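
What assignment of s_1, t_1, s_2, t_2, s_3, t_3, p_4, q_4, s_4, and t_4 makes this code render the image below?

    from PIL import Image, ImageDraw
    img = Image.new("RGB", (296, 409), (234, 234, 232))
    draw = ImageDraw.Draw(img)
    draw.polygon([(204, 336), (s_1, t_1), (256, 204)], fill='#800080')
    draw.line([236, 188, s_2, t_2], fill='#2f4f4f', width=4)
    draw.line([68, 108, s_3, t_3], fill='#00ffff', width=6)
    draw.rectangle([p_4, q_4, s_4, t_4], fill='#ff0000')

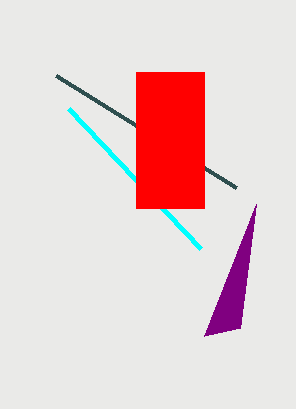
s_1 = 240; t_1 = 328; s_2 = 56; t_2 = 76; s_3 = 200; t_3 = 248; p_4 = 136; q_4 = 72; s_4 = 204; t_4 = 208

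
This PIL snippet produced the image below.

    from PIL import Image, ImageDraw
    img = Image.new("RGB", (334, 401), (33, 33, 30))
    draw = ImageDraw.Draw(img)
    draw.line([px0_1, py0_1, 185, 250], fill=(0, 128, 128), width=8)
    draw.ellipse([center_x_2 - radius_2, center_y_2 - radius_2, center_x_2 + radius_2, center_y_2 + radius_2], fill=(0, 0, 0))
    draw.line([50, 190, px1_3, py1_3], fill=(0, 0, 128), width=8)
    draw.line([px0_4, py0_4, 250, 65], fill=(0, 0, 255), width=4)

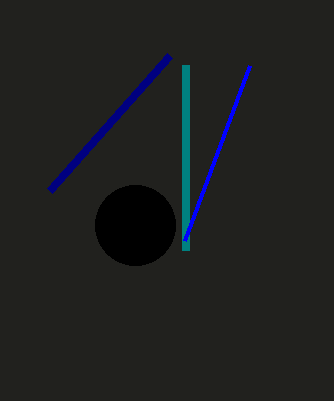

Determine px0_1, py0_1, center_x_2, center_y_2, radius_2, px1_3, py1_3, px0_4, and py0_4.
px0_1 = 185, py0_1 = 65, center_x_2 = 135, center_y_2 = 225, radius_2 = 40, px1_3 = 170, py1_3 = 55, px0_4 = 185, py0_4 = 240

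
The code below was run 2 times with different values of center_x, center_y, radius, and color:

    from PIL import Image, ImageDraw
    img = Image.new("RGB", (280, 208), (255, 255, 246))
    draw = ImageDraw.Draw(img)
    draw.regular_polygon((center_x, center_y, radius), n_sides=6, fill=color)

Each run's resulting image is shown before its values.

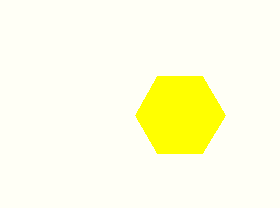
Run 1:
center_x = 180, center_y = 115, radius = 45, color = 'yellow'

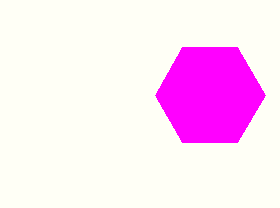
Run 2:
center_x = 210, center_y = 95, radius = 55, color = 'magenta'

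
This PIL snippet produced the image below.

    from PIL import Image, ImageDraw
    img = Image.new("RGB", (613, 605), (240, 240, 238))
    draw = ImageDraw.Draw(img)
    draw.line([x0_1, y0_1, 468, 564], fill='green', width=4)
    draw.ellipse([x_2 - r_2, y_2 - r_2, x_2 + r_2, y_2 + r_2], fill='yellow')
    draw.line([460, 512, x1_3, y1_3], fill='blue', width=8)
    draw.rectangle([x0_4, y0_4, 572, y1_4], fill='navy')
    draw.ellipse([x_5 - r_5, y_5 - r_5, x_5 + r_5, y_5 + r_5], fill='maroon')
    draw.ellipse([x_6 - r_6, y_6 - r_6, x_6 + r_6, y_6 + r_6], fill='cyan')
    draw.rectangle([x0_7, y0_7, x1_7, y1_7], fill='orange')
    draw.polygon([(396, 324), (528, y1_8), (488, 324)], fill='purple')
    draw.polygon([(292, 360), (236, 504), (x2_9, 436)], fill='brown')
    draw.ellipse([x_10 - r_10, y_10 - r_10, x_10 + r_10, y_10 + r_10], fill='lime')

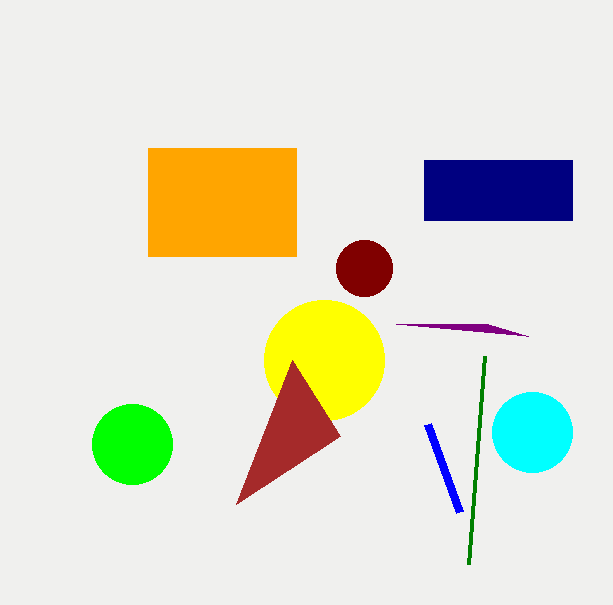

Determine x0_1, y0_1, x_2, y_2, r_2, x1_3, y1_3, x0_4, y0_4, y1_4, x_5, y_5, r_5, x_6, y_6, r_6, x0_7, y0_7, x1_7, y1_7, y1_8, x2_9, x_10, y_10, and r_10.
x0_1 = 484
y0_1 = 356
x_2 = 324
y_2 = 360
r_2 = 60
x1_3 = 428
y1_3 = 424
x0_4 = 424
y0_4 = 160
y1_4 = 220
x_5 = 364
y_5 = 268
r_5 = 28
x_6 = 532
y_6 = 432
r_6 = 40
x0_7 = 148
y0_7 = 148
x1_7 = 296
y1_7 = 256
y1_8 = 336
x2_9 = 340
x_10 = 132
y_10 = 444
r_10 = 40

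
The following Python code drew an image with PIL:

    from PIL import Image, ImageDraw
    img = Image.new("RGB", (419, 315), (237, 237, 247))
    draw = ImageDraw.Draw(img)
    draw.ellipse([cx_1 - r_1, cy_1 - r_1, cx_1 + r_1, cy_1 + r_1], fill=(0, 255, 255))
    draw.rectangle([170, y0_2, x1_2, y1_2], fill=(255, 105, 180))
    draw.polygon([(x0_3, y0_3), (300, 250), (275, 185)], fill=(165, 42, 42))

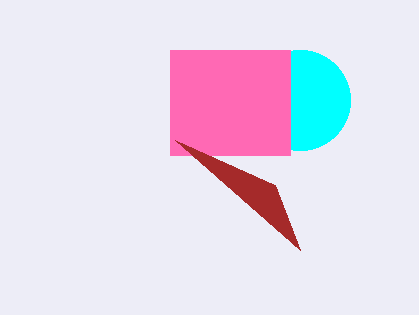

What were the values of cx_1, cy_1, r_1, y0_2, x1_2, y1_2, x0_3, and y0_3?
cx_1 = 300, cy_1 = 100, r_1 = 50, y0_2 = 50, x1_2 = 290, y1_2 = 155, x0_3 = 175, y0_3 = 140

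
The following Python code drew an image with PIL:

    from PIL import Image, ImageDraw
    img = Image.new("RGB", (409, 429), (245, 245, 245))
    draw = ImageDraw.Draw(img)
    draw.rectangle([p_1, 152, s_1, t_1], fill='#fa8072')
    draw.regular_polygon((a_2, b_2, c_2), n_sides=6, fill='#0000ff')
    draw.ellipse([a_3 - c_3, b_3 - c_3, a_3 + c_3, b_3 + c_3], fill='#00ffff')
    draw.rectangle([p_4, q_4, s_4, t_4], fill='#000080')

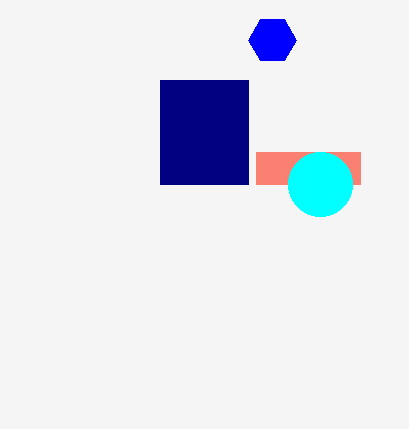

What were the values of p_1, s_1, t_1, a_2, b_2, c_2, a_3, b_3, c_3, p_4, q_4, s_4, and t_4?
p_1 = 256
s_1 = 360
t_1 = 184
a_2 = 272
b_2 = 40
c_2 = 24
a_3 = 320
b_3 = 184
c_3 = 32
p_4 = 160
q_4 = 80
s_4 = 248
t_4 = 184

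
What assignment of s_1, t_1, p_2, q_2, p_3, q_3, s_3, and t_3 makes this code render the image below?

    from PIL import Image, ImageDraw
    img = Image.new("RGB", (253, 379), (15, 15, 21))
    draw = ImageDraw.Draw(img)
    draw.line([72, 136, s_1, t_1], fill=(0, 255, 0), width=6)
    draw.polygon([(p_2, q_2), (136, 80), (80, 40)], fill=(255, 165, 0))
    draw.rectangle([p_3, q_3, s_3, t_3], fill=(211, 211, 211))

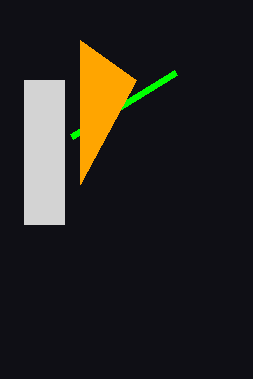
s_1 = 176
t_1 = 72
p_2 = 80
q_2 = 184
p_3 = 24
q_3 = 80
s_3 = 64
t_3 = 224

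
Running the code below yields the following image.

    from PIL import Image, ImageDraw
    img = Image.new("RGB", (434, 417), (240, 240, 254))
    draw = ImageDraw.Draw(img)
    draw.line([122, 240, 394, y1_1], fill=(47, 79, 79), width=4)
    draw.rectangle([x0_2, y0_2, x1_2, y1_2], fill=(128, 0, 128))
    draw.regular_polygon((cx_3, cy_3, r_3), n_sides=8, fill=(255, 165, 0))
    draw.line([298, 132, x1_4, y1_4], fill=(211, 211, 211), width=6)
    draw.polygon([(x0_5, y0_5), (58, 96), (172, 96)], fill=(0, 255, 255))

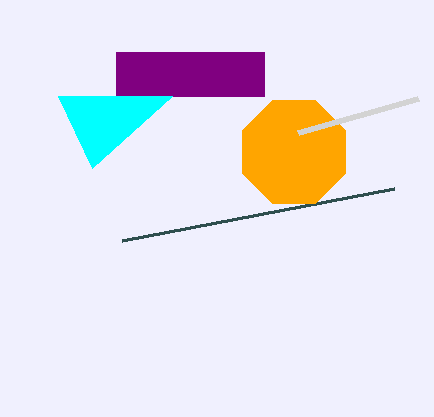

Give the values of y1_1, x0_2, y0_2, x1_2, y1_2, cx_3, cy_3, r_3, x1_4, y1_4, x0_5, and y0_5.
y1_1 = 188
x0_2 = 116
y0_2 = 52
x1_2 = 264
y1_2 = 96
cx_3 = 294
cy_3 = 152
r_3 = 56
x1_4 = 418
y1_4 = 98
x0_5 = 92
y0_5 = 168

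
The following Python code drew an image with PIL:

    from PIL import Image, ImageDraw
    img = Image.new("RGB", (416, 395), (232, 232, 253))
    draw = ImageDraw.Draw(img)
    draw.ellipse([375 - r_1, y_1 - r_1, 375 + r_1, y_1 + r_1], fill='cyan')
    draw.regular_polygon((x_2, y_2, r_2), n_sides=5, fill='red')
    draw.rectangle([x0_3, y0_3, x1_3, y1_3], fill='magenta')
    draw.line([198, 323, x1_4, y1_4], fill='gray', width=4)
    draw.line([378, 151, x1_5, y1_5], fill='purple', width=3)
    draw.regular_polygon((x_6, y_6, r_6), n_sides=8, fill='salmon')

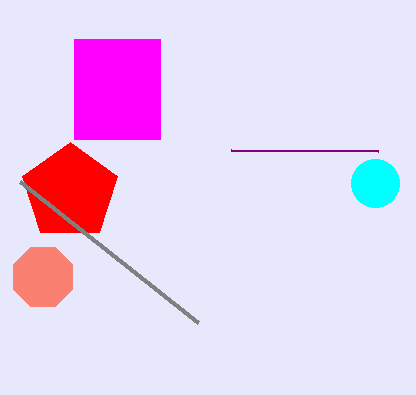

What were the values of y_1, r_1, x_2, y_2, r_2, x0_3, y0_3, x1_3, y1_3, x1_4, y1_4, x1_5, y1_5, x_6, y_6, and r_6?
y_1 = 183
r_1 = 24
x_2 = 70
y_2 = 192
r_2 = 50
x0_3 = 74
y0_3 = 39
x1_3 = 160
y1_3 = 139
x1_4 = 20
y1_4 = 182
x1_5 = 231
y1_5 = 150
x_6 = 43
y_6 = 277
r_6 = 32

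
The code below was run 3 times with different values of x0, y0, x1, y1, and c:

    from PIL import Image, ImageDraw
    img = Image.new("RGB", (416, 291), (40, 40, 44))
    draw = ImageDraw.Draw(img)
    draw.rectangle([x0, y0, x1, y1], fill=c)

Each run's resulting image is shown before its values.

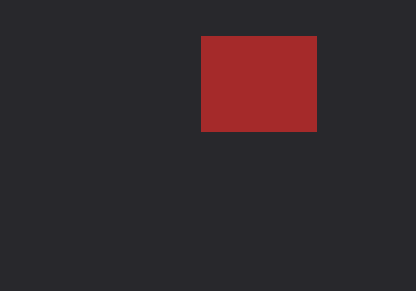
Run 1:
x0 = 201; y0 = 36; x1 = 316; y1 = 131; c = 'brown'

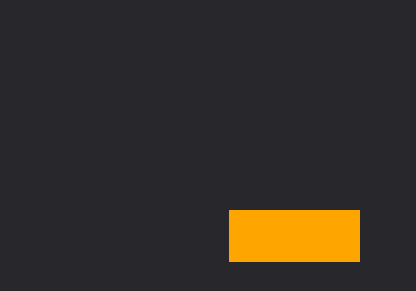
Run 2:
x0 = 229, y0 = 210, x1 = 359, y1 = 261, c = 'orange'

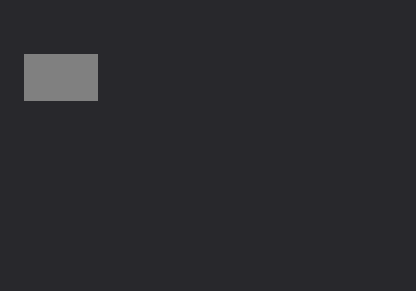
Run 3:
x0 = 24
y0 = 54
x1 = 97
y1 = 100
c = 'gray'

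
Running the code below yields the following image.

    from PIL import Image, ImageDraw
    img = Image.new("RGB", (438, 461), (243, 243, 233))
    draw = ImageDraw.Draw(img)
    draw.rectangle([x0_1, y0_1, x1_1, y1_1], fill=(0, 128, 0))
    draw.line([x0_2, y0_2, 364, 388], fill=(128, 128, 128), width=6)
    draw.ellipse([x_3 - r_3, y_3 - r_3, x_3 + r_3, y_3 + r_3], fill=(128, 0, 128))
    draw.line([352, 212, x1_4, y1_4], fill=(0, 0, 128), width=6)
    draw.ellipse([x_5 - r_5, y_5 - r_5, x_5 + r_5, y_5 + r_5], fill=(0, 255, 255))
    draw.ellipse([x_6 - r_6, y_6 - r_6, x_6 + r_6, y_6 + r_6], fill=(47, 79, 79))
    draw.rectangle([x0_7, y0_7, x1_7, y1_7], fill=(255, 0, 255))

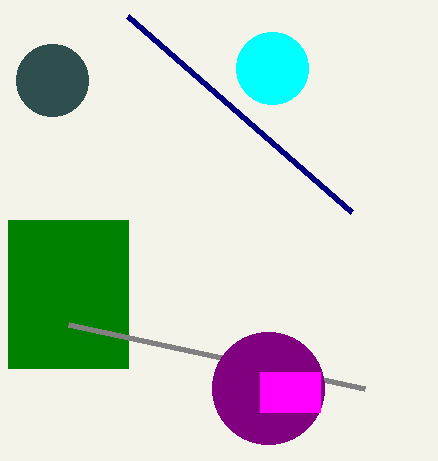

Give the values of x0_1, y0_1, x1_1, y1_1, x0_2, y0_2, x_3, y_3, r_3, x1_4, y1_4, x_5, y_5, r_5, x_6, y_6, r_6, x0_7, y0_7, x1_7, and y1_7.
x0_1 = 8
y0_1 = 220
x1_1 = 128
y1_1 = 368
x0_2 = 68
y0_2 = 324
x_3 = 268
y_3 = 388
r_3 = 56
x1_4 = 128
y1_4 = 16
x_5 = 272
y_5 = 68
r_5 = 36
x_6 = 52
y_6 = 80
r_6 = 36
x0_7 = 260
y0_7 = 372
x1_7 = 320
y1_7 = 412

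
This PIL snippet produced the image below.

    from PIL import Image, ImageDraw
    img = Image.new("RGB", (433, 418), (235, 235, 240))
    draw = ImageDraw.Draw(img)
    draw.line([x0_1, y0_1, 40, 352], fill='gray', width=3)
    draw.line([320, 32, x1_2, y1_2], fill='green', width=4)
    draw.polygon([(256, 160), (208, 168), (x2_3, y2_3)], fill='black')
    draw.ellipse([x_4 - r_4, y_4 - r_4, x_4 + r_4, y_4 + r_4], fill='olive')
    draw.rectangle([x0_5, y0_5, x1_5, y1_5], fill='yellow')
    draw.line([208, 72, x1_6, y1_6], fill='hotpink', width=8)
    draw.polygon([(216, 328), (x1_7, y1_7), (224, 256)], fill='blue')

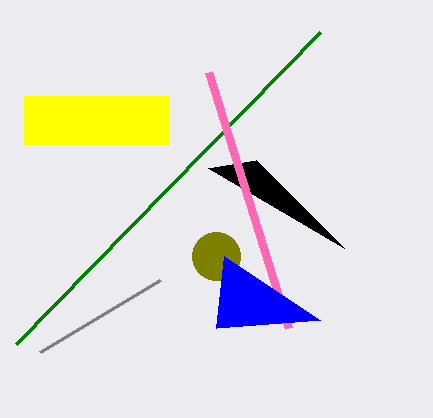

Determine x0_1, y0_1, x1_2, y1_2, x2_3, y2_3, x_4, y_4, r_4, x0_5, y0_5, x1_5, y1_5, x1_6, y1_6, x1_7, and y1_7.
x0_1 = 160
y0_1 = 280
x1_2 = 16
y1_2 = 344
x2_3 = 344
y2_3 = 248
x_4 = 216
y_4 = 256
r_4 = 24
x0_5 = 24
y0_5 = 96
x1_5 = 168
y1_5 = 144
x1_6 = 288
y1_6 = 328
x1_7 = 320
y1_7 = 320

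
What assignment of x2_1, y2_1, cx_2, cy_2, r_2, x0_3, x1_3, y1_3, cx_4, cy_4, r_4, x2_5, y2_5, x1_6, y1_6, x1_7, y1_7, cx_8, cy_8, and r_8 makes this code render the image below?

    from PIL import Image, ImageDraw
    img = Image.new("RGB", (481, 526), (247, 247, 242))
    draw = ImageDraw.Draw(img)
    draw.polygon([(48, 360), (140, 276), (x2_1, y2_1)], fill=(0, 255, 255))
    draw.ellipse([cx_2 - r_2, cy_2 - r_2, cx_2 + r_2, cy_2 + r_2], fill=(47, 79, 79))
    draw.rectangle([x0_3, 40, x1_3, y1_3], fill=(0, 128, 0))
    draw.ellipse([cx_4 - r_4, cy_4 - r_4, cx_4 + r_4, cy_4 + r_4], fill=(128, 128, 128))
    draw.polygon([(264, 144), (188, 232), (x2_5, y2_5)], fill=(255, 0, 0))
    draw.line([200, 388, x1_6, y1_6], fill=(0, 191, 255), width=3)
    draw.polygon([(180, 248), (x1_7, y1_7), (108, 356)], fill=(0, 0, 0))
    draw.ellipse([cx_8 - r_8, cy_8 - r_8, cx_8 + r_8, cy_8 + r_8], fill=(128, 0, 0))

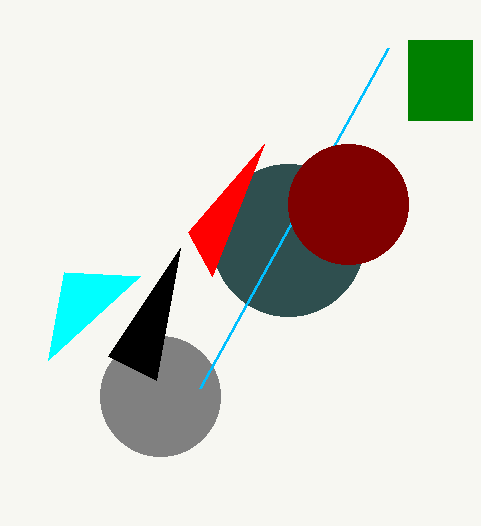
x2_1 = 64
y2_1 = 272
cx_2 = 288
cy_2 = 240
r_2 = 76
x0_3 = 408
x1_3 = 472
y1_3 = 120
cx_4 = 160
cy_4 = 396
r_4 = 60
x2_5 = 212
y2_5 = 276
x1_6 = 388
y1_6 = 48
x1_7 = 156
y1_7 = 380
cx_8 = 348
cy_8 = 204
r_8 = 60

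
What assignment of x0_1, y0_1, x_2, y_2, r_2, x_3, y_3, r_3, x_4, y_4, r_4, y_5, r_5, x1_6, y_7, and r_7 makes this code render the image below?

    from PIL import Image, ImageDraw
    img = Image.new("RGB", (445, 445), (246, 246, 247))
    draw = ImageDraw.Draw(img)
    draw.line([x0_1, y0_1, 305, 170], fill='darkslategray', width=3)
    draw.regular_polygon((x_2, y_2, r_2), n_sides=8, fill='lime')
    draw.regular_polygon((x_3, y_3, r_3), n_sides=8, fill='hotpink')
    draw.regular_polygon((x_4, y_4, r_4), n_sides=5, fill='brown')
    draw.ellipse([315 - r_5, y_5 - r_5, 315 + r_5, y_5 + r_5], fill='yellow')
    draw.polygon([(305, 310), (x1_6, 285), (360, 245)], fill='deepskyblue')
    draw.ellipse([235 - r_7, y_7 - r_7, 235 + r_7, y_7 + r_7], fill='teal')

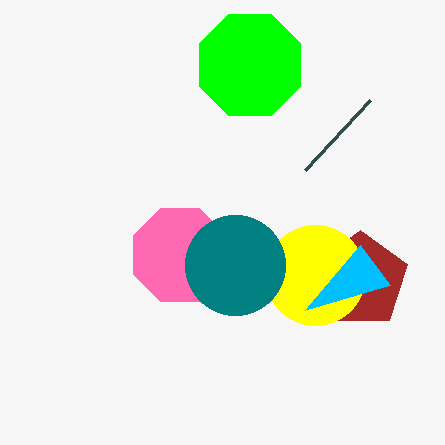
x0_1 = 370, y0_1 = 100, x_2 = 250, y_2 = 65, r_2 = 55, x_3 = 180, y_3 = 255, r_3 = 50, x_4 = 360, y_4 = 280, r_4 = 50, y_5 = 275, r_5 = 50, x1_6 = 390, y_7 = 265, r_7 = 50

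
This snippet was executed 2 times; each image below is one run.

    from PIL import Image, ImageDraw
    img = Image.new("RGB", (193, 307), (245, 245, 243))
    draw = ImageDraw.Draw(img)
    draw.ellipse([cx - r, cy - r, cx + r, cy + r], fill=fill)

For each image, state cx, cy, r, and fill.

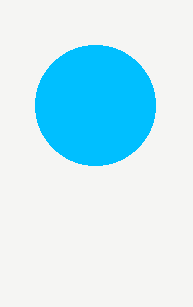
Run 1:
cx = 95, cy = 105, r = 60, fill = 'deepskyblue'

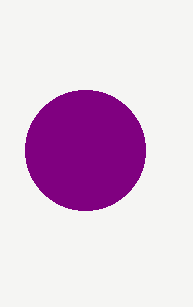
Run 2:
cx = 85, cy = 150, r = 60, fill = 'purple'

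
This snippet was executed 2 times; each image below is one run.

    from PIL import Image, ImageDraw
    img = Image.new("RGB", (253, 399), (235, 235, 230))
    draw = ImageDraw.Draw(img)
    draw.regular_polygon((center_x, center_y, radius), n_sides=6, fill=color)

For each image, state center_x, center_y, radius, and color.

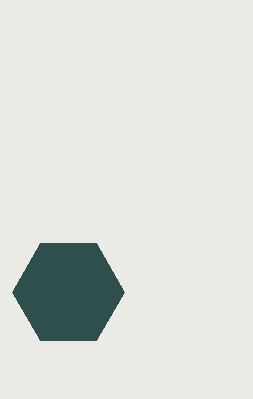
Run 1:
center_x = 68
center_y = 292
radius = 56
color = 'darkslategray'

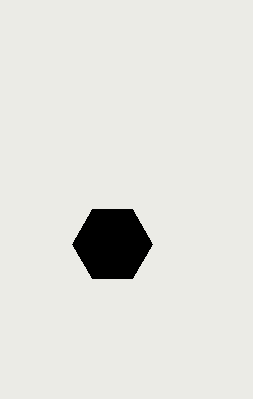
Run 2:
center_x = 112, center_y = 244, radius = 40, color = 'black'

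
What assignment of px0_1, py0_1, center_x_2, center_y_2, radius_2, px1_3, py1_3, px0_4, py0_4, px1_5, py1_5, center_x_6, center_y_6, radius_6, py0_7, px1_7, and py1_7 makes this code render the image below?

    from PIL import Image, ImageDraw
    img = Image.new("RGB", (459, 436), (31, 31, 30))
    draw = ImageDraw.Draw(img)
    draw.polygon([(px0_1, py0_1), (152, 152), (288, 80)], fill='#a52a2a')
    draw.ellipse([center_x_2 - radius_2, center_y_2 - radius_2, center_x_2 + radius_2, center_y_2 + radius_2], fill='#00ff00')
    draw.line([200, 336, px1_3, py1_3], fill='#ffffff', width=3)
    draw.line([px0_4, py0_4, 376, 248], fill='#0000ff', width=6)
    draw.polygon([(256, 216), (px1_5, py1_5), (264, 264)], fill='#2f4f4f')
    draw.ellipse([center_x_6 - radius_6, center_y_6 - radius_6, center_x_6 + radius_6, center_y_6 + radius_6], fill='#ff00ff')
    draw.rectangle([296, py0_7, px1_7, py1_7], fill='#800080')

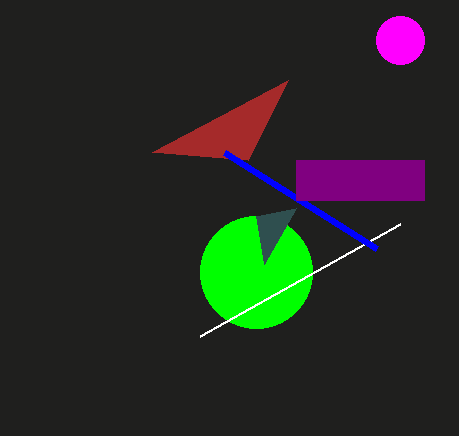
px0_1 = 248; py0_1 = 160; center_x_2 = 256; center_y_2 = 272; radius_2 = 56; px1_3 = 400; py1_3 = 224; px0_4 = 224; py0_4 = 152; px1_5 = 296; py1_5 = 208; center_x_6 = 400; center_y_6 = 40; radius_6 = 24; py0_7 = 160; px1_7 = 424; py1_7 = 200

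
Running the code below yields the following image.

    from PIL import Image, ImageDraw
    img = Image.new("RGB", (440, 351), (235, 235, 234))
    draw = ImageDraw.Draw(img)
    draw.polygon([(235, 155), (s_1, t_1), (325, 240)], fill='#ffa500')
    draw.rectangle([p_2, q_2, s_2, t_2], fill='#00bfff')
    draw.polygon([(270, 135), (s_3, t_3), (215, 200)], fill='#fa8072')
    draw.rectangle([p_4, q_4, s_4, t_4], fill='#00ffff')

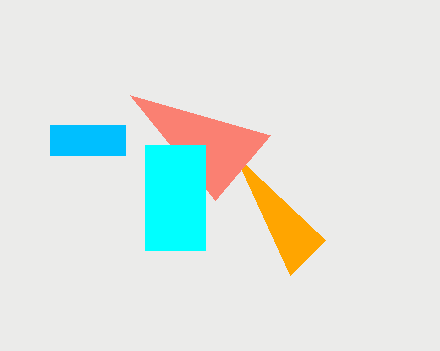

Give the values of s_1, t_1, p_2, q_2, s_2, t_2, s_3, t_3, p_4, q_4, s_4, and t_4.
s_1 = 290, t_1 = 275, p_2 = 50, q_2 = 125, s_2 = 125, t_2 = 155, s_3 = 130, t_3 = 95, p_4 = 145, q_4 = 145, s_4 = 205, t_4 = 250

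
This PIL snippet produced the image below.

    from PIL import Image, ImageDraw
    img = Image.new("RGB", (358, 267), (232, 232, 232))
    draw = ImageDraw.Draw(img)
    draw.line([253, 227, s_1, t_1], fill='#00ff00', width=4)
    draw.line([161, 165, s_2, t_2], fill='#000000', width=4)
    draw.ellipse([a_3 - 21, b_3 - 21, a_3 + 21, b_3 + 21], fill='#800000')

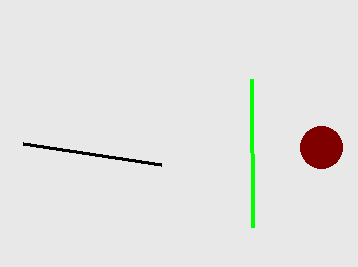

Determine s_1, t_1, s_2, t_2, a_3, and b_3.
s_1 = 252
t_1 = 79
s_2 = 23
t_2 = 144
a_3 = 321
b_3 = 147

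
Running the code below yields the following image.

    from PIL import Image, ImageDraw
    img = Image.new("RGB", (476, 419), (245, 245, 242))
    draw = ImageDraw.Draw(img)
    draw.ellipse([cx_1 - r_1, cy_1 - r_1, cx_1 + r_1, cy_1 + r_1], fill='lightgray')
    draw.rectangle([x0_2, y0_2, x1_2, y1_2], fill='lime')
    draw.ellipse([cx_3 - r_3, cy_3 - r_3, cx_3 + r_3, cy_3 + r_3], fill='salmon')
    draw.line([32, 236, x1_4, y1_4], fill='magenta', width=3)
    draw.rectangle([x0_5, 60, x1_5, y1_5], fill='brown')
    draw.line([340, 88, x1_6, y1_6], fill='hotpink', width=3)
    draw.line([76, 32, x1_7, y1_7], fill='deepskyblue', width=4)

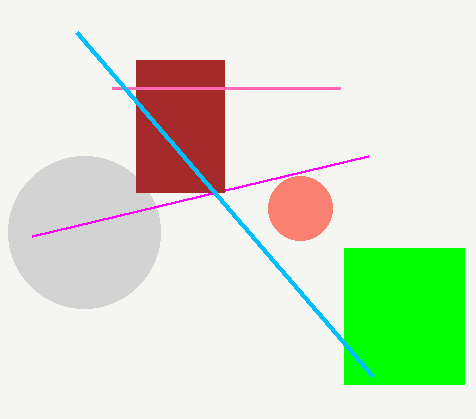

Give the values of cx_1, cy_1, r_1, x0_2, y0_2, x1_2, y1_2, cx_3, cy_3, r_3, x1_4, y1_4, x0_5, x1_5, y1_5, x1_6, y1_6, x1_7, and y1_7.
cx_1 = 84
cy_1 = 232
r_1 = 76
x0_2 = 344
y0_2 = 248
x1_2 = 464
y1_2 = 384
cx_3 = 300
cy_3 = 208
r_3 = 32
x1_4 = 368
y1_4 = 156
x0_5 = 136
x1_5 = 224
y1_5 = 192
x1_6 = 112
y1_6 = 88
x1_7 = 372
y1_7 = 376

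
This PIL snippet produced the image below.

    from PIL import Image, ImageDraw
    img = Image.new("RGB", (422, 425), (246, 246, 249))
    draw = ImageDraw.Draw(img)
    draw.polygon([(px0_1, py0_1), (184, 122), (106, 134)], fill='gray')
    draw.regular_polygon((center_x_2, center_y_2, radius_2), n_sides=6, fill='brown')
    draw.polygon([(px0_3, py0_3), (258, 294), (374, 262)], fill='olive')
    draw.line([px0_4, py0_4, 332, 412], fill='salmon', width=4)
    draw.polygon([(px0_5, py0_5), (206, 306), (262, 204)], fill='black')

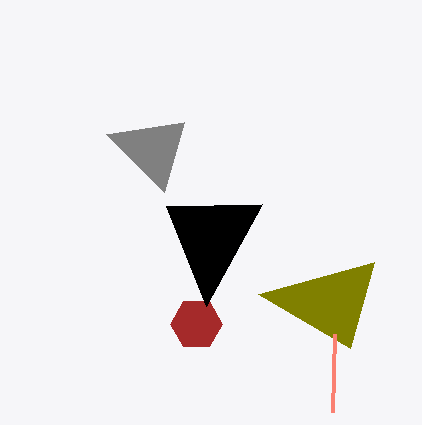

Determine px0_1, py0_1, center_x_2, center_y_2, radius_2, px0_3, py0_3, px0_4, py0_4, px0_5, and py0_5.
px0_1 = 164; py0_1 = 192; center_x_2 = 196; center_y_2 = 324; radius_2 = 26; px0_3 = 350; py0_3 = 348; px0_4 = 334; py0_4 = 334; px0_5 = 166; py0_5 = 206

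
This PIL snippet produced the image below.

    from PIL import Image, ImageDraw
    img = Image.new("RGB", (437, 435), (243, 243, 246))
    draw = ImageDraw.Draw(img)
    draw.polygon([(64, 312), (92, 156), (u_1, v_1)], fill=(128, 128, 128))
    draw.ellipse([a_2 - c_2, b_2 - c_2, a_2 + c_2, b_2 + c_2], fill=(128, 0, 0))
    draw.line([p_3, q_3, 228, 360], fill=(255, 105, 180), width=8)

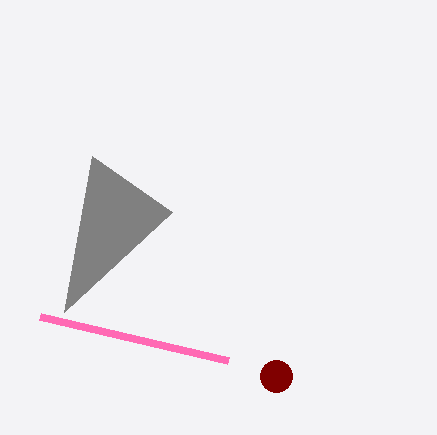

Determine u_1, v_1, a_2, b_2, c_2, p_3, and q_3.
u_1 = 172; v_1 = 212; a_2 = 276; b_2 = 376; c_2 = 16; p_3 = 40; q_3 = 316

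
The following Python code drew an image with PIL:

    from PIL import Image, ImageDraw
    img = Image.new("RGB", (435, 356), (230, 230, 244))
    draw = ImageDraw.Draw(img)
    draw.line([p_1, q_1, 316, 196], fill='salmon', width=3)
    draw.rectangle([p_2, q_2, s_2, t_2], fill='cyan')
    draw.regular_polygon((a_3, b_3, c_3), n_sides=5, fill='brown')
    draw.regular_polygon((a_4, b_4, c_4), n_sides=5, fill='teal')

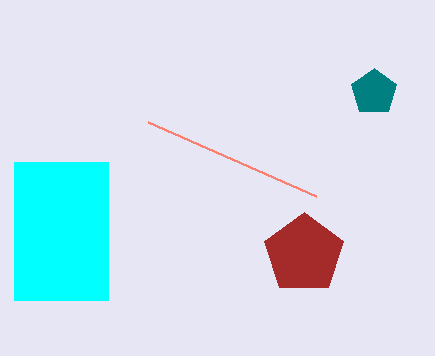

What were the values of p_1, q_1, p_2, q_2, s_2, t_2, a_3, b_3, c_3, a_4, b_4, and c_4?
p_1 = 148
q_1 = 122
p_2 = 14
q_2 = 162
s_2 = 108
t_2 = 300
a_3 = 304
b_3 = 254
c_3 = 42
a_4 = 374
b_4 = 92
c_4 = 24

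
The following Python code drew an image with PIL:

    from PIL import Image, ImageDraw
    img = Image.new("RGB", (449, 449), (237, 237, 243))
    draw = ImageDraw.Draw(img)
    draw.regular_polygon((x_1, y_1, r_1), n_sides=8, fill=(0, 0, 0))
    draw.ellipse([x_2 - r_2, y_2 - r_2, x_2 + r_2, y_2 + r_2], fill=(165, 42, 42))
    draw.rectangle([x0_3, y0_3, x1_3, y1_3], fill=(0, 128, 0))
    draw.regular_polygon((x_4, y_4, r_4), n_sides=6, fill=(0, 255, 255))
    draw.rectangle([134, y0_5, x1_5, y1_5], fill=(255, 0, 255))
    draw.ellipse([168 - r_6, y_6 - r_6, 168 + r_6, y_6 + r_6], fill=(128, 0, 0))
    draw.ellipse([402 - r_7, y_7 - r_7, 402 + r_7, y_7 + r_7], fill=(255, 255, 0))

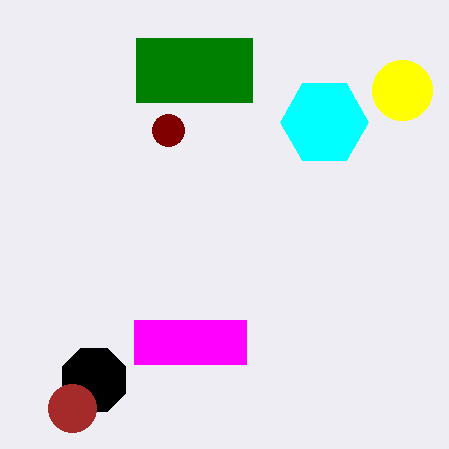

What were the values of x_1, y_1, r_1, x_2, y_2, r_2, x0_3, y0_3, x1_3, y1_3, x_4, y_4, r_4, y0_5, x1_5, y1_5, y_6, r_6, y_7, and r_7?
x_1 = 94; y_1 = 380; r_1 = 34; x_2 = 72; y_2 = 408; r_2 = 24; x0_3 = 136; y0_3 = 38; x1_3 = 252; y1_3 = 102; x_4 = 324; y_4 = 122; r_4 = 44; y0_5 = 320; x1_5 = 246; y1_5 = 364; y_6 = 130; r_6 = 16; y_7 = 90; r_7 = 30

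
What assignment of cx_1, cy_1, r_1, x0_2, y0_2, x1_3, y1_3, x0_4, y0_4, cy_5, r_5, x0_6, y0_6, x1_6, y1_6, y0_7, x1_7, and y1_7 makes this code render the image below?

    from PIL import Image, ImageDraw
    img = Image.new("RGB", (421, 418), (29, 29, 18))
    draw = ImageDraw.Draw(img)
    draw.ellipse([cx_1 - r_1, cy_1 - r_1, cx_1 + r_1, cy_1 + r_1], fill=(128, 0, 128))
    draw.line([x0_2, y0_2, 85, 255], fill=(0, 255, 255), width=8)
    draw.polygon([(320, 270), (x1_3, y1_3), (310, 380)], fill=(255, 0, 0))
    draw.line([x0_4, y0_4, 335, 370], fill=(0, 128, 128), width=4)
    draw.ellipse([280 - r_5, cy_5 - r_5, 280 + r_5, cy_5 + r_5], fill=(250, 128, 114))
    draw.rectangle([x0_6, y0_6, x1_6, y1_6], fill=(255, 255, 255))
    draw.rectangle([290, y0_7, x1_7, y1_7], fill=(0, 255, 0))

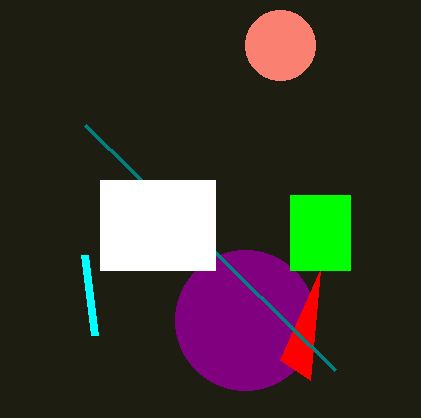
cx_1 = 245
cy_1 = 320
r_1 = 70
x0_2 = 95
y0_2 = 335
x1_3 = 280
y1_3 = 360
x0_4 = 85
y0_4 = 125
cy_5 = 45
r_5 = 35
x0_6 = 100
y0_6 = 180
x1_6 = 215
y1_6 = 270
y0_7 = 195
x1_7 = 350
y1_7 = 270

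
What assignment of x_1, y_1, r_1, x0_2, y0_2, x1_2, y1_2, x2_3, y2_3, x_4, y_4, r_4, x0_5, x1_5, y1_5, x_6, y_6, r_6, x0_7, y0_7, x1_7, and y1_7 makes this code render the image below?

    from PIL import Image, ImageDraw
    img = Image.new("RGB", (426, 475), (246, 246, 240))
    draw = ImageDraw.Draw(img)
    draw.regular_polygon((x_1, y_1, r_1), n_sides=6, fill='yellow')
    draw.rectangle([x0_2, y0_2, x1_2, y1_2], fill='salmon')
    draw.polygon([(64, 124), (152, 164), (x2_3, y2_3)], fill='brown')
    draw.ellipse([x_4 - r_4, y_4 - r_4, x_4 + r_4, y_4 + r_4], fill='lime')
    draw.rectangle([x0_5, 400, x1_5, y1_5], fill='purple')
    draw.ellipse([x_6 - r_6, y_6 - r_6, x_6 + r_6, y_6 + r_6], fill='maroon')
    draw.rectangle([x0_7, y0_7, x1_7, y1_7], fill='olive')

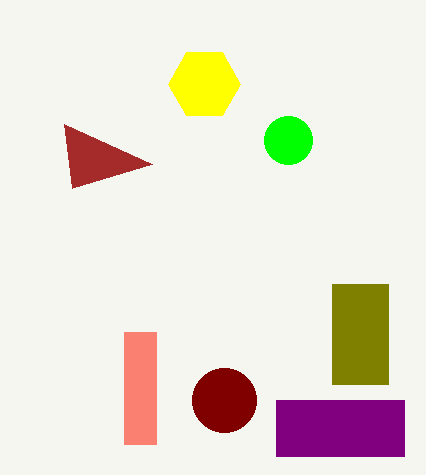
x_1 = 204
y_1 = 84
r_1 = 36
x0_2 = 124
y0_2 = 332
x1_2 = 156
y1_2 = 444
x2_3 = 72
y2_3 = 188
x_4 = 288
y_4 = 140
r_4 = 24
x0_5 = 276
x1_5 = 404
y1_5 = 456
x_6 = 224
y_6 = 400
r_6 = 32
x0_7 = 332
y0_7 = 284
x1_7 = 388
y1_7 = 384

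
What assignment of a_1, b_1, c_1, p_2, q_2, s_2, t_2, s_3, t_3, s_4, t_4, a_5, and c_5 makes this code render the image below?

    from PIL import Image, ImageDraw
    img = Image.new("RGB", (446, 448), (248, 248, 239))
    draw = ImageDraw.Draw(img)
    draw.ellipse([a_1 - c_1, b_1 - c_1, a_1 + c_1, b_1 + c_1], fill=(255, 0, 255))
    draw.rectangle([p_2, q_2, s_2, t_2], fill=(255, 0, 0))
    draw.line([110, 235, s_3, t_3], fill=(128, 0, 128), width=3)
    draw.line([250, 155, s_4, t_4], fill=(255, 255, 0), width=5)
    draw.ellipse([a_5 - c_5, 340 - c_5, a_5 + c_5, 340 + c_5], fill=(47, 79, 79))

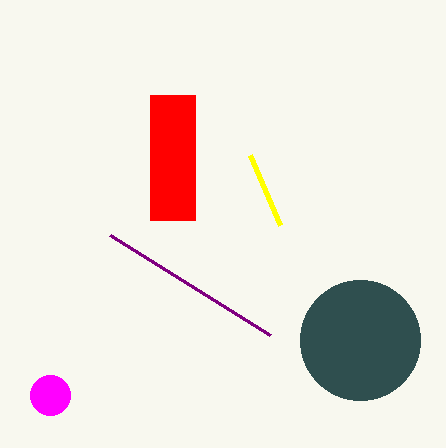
a_1 = 50
b_1 = 395
c_1 = 20
p_2 = 150
q_2 = 95
s_2 = 195
t_2 = 220
s_3 = 270
t_3 = 335
s_4 = 280
t_4 = 225
a_5 = 360
c_5 = 60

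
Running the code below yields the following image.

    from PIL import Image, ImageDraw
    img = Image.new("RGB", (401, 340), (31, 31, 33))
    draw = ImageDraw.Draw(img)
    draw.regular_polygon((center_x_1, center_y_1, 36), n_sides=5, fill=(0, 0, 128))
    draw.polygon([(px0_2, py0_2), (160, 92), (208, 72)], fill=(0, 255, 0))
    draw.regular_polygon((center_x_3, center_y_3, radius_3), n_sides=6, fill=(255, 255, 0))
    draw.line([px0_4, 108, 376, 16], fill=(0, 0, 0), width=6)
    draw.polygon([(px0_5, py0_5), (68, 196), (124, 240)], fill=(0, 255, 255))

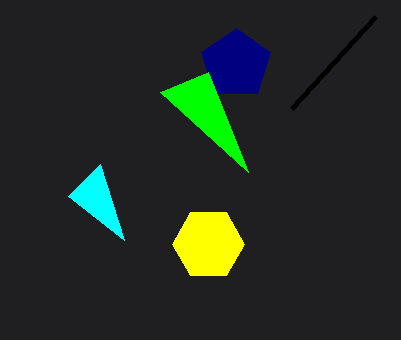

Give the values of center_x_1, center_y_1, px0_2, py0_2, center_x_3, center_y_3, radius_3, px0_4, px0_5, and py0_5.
center_x_1 = 236
center_y_1 = 64
px0_2 = 248
py0_2 = 172
center_x_3 = 208
center_y_3 = 244
radius_3 = 36
px0_4 = 292
px0_5 = 100
py0_5 = 164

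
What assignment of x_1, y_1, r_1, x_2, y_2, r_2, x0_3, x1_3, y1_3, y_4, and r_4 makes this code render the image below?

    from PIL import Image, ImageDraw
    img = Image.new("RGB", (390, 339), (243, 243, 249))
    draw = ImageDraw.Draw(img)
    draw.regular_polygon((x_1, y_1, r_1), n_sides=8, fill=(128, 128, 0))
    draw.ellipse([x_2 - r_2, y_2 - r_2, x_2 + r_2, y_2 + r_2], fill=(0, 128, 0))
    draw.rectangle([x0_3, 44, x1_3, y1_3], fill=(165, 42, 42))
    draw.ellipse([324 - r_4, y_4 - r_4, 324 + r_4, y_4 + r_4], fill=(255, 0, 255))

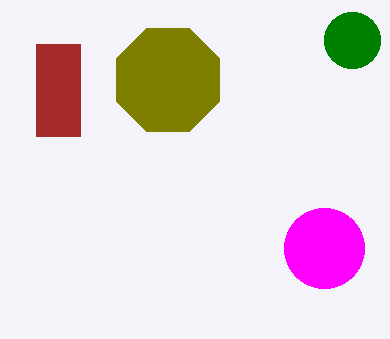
x_1 = 168
y_1 = 80
r_1 = 56
x_2 = 352
y_2 = 40
r_2 = 28
x0_3 = 36
x1_3 = 80
y1_3 = 136
y_4 = 248
r_4 = 40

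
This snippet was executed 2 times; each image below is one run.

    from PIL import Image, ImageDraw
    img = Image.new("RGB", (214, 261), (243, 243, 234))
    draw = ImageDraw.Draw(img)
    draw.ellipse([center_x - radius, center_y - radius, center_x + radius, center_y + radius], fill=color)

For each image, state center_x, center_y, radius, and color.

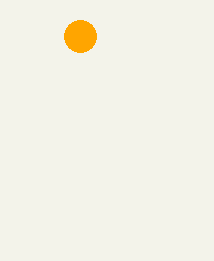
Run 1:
center_x = 80, center_y = 36, radius = 16, color = 'orange'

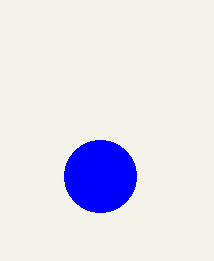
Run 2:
center_x = 100
center_y = 176
radius = 36
color = 'blue'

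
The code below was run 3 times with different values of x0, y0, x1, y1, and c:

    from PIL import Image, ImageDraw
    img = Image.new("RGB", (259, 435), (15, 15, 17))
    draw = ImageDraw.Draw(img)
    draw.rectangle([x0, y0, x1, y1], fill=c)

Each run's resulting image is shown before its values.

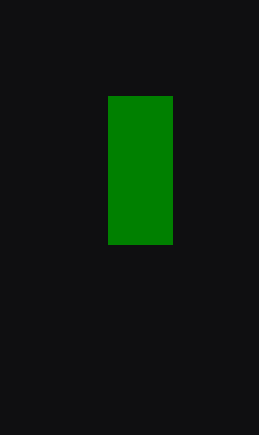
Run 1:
x0 = 108
y0 = 96
x1 = 172
y1 = 244
c = 'green'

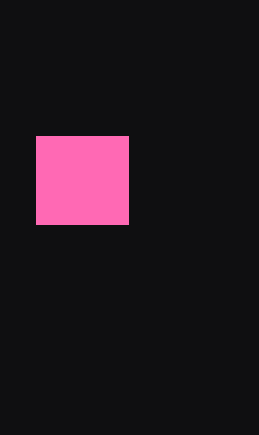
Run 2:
x0 = 36; y0 = 136; x1 = 128; y1 = 224; c = 'hotpink'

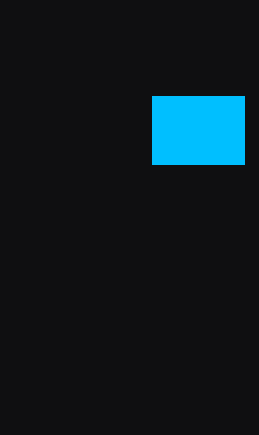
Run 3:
x0 = 152
y0 = 96
x1 = 244
y1 = 164
c = 'deepskyblue'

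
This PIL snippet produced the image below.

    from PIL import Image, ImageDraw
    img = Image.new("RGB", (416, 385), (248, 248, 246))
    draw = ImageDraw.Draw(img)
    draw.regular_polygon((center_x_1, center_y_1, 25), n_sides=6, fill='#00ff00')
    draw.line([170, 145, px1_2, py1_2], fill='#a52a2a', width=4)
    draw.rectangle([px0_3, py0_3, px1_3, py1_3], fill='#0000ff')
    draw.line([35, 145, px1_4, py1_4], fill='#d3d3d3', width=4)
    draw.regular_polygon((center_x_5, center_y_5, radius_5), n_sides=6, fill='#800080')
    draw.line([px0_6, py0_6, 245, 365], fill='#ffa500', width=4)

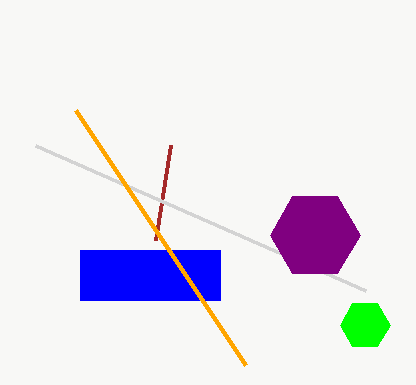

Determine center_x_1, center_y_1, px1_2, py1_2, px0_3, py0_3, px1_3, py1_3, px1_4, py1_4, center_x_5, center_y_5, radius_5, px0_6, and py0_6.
center_x_1 = 365; center_y_1 = 325; px1_2 = 155; py1_2 = 240; px0_3 = 80; py0_3 = 250; px1_3 = 220; py1_3 = 300; px1_4 = 365; py1_4 = 290; center_x_5 = 315; center_y_5 = 235; radius_5 = 45; px0_6 = 75; py0_6 = 110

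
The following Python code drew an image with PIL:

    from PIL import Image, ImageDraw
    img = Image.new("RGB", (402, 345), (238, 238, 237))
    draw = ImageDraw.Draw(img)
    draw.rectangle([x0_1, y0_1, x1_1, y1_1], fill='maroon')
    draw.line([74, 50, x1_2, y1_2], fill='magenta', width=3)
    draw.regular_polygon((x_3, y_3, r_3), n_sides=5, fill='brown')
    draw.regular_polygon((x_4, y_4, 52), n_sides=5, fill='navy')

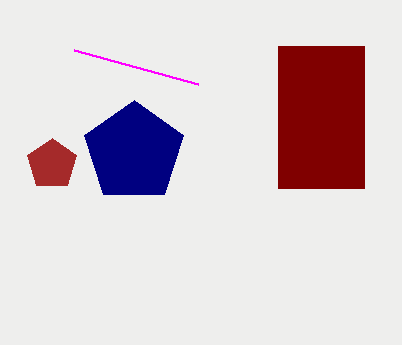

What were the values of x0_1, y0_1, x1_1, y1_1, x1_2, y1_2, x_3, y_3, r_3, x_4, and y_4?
x0_1 = 278; y0_1 = 46; x1_1 = 364; y1_1 = 188; x1_2 = 198; y1_2 = 84; x_3 = 52; y_3 = 164; r_3 = 26; x_4 = 134; y_4 = 152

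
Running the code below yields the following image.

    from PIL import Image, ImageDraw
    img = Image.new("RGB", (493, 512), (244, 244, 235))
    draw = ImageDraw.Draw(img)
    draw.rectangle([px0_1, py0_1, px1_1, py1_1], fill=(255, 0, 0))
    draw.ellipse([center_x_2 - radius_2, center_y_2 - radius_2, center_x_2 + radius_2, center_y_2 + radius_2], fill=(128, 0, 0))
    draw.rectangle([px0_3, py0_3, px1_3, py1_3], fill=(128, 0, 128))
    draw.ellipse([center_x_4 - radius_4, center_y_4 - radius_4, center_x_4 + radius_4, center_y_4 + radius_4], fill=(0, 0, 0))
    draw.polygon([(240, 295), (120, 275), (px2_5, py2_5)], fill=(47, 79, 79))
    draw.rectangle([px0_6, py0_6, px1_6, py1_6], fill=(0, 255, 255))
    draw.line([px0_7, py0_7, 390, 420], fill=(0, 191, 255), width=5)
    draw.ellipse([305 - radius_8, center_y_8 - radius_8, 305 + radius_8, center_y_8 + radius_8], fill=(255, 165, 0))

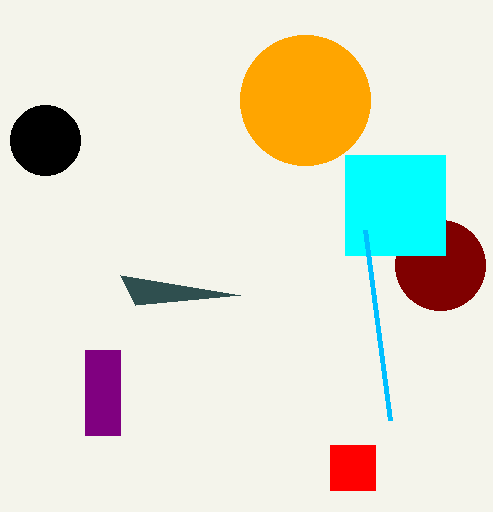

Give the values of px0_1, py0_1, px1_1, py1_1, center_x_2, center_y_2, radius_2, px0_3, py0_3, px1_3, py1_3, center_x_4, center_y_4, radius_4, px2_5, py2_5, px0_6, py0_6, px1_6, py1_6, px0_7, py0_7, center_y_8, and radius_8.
px0_1 = 330, py0_1 = 445, px1_1 = 375, py1_1 = 490, center_x_2 = 440, center_y_2 = 265, radius_2 = 45, px0_3 = 85, py0_3 = 350, px1_3 = 120, py1_3 = 435, center_x_4 = 45, center_y_4 = 140, radius_4 = 35, px2_5 = 135, py2_5 = 305, px0_6 = 345, py0_6 = 155, px1_6 = 445, py1_6 = 255, px0_7 = 365, py0_7 = 230, center_y_8 = 100, radius_8 = 65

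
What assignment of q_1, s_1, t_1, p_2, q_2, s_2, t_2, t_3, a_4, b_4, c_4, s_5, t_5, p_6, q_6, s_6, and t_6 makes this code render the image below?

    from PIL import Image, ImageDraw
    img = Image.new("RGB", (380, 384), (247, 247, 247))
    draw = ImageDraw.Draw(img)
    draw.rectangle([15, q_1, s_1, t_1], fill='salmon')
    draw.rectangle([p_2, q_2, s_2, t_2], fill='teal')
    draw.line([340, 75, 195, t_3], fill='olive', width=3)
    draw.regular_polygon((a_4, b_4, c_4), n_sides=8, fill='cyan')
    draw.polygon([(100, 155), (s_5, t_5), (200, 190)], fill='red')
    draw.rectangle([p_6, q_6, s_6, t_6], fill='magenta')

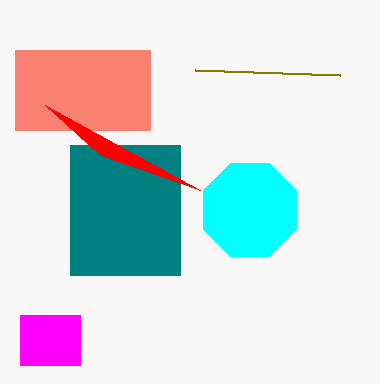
q_1 = 50
s_1 = 150
t_1 = 130
p_2 = 70
q_2 = 145
s_2 = 180
t_2 = 275
t_3 = 70
a_4 = 250
b_4 = 210
c_4 = 50
s_5 = 45
t_5 = 105
p_6 = 20
q_6 = 315
s_6 = 80
t_6 = 365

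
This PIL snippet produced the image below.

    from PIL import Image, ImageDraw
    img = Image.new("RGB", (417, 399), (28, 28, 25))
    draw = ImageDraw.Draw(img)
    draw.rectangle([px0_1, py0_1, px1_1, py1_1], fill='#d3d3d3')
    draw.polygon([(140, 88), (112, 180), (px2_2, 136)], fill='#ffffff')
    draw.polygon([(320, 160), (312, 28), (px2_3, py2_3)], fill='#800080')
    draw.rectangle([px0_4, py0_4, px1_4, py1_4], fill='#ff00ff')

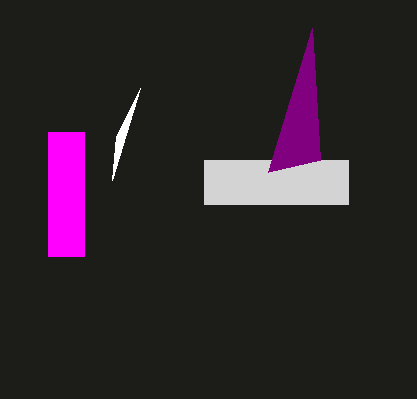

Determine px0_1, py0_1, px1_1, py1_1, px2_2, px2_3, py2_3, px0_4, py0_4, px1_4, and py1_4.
px0_1 = 204, py0_1 = 160, px1_1 = 348, py1_1 = 204, px2_2 = 116, px2_3 = 268, py2_3 = 172, px0_4 = 48, py0_4 = 132, px1_4 = 84, py1_4 = 256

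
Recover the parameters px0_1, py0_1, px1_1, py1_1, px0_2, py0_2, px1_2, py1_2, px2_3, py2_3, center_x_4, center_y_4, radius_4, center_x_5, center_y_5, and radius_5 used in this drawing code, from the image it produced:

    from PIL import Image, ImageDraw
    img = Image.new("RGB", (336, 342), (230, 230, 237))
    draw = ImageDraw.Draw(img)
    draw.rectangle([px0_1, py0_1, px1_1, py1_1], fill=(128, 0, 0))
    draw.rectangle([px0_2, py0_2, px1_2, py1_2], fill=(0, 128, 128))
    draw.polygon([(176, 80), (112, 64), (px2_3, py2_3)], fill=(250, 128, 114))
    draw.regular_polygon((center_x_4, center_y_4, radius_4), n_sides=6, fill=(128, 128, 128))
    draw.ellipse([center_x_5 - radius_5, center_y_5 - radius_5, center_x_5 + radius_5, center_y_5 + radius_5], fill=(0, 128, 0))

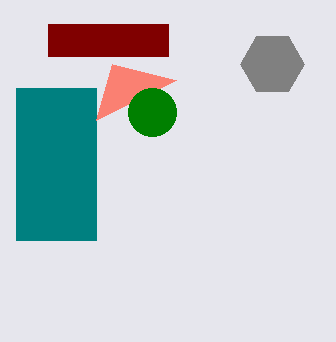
px0_1 = 48; py0_1 = 24; px1_1 = 168; py1_1 = 56; px0_2 = 16; py0_2 = 88; px1_2 = 96; py1_2 = 240; px2_3 = 96; py2_3 = 120; center_x_4 = 272; center_y_4 = 64; radius_4 = 32; center_x_5 = 152; center_y_5 = 112; radius_5 = 24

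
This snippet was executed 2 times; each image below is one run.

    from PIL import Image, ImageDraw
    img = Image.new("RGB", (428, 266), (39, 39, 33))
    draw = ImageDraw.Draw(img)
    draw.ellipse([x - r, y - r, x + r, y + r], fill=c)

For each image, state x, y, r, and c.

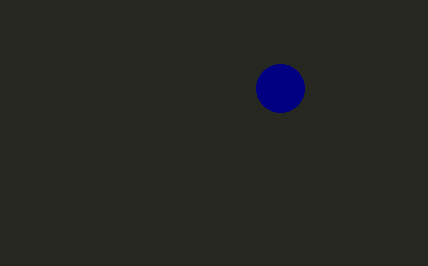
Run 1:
x = 280, y = 88, r = 24, c = 'navy'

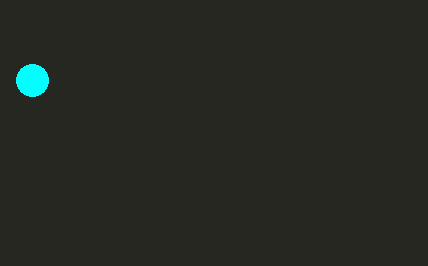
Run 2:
x = 32; y = 80; r = 16; c = 'cyan'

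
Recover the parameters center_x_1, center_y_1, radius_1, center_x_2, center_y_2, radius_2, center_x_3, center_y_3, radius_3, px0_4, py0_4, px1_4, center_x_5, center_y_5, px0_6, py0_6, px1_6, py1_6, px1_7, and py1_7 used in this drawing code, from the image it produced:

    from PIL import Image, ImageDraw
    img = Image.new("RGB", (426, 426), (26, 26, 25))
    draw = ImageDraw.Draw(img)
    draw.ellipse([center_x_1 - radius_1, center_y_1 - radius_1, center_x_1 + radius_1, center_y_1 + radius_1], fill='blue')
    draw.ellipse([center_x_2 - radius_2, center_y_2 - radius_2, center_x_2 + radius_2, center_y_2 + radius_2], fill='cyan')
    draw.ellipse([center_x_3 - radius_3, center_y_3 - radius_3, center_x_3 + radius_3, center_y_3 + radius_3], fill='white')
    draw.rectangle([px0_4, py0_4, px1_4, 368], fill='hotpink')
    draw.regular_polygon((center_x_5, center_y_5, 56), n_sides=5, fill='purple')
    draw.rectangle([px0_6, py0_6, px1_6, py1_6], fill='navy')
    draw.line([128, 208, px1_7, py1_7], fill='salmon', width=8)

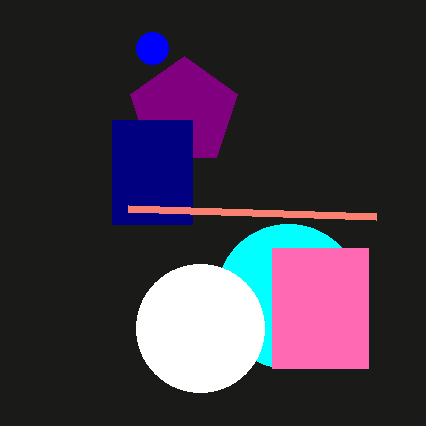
center_x_1 = 152, center_y_1 = 48, radius_1 = 16, center_x_2 = 288, center_y_2 = 296, radius_2 = 72, center_x_3 = 200, center_y_3 = 328, radius_3 = 64, px0_4 = 272, py0_4 = 248, px1_4 = 368, center_x_5 = 184, center_y_5 = 112, px0_6 = 112, py0_6 = 120, px1_6 = 192, py1_6 = 224, px1_7 = 376, py1_7 = 216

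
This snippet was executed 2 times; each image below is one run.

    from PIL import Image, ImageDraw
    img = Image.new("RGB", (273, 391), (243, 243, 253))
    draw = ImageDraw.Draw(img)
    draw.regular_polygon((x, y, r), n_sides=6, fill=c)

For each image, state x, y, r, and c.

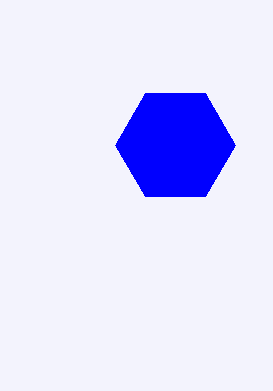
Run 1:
x = 175
y = 145
r = 60
c = 'blue'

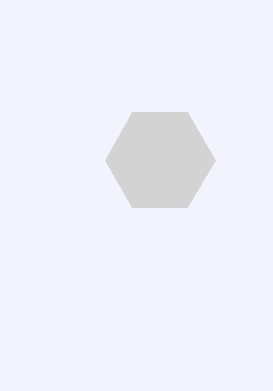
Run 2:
x = 160, y = 160, r = 55, c = 'lightgray'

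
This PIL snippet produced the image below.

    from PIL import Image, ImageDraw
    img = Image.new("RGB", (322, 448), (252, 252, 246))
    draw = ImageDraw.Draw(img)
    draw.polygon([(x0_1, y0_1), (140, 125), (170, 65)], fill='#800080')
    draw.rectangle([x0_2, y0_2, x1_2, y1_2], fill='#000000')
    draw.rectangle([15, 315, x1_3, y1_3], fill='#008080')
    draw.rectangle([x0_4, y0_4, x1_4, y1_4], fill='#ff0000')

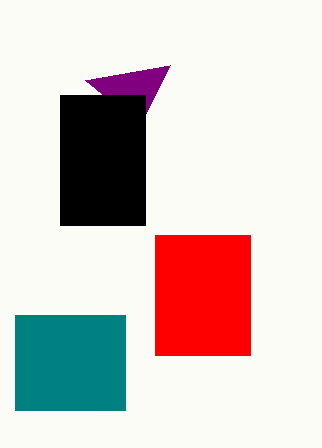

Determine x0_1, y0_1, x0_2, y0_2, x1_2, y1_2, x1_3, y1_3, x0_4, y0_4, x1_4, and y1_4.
x0_1 = 85
y0_1 = 80
x0_2 = 60
y0_2 = 95
x1_2 = 145
y1_2 = 225
x1_3 = 125
y1_3 = 410
x0_4 = 155
y0_4 = 235
x1_4 = 250
y1_4 = 355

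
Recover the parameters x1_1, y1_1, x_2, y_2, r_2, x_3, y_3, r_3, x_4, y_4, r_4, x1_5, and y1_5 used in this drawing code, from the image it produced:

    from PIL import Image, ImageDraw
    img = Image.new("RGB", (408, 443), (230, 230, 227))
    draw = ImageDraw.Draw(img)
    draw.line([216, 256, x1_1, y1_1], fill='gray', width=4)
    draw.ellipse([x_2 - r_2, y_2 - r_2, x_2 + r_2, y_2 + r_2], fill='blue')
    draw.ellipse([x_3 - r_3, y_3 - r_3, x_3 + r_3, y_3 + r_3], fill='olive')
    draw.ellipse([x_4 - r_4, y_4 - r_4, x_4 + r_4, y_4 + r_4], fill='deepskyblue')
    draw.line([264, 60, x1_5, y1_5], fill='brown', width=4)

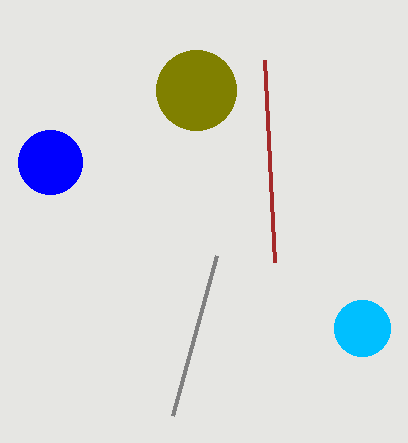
x1_1 = 172, y1_1 = 416, x_2 = 50, y_2 = 162, r_2 = 32, x_3 = 196, y_3 = 90, r_3 = 40, x_4 = 362, y_4 = 328, r_4 = 28, x1_5 = 274, y1_5 = 262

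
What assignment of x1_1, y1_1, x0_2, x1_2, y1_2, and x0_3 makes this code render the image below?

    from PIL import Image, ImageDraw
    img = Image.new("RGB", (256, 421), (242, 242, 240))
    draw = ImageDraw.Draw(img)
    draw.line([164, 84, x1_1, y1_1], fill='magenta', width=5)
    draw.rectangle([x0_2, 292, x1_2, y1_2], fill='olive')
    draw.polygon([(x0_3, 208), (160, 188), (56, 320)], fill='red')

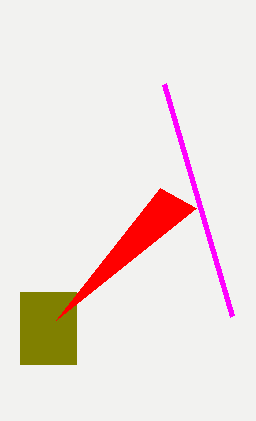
x1_1 = 232; y1_1 = 316; x0_2 = 20; x1_2 = 76; y1_2 = 364; x0_3 = 196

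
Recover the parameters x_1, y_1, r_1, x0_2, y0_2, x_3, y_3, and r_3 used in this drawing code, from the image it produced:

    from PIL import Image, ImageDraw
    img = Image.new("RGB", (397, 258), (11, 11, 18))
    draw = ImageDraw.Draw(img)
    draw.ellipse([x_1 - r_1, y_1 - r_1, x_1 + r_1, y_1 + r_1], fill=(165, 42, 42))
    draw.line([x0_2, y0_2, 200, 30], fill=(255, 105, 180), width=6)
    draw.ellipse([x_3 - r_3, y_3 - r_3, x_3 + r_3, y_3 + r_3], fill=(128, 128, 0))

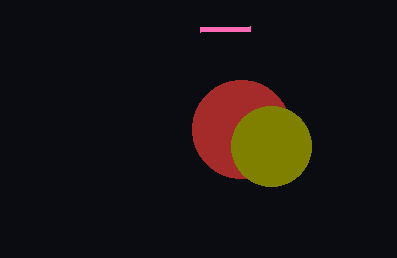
x_1 = 241, y_1 = 129, r_1 = 49, x0_2 = 250, y0_2 = 29, x_3 = 271, y_3 = 146, r_3 = 40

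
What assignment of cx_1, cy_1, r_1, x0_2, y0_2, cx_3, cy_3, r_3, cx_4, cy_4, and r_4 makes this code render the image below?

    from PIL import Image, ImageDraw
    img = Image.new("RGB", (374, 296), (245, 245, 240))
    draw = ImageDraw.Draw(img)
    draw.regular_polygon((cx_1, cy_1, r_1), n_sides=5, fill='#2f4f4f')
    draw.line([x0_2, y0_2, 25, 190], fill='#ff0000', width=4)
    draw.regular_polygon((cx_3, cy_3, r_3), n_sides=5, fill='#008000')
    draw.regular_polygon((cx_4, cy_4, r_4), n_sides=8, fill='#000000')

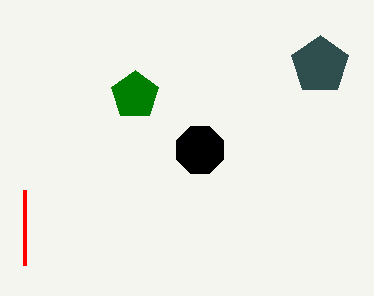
cx_1 = 320, cy_1 = 65, r_1 = 30, x0_2 = 25, y0_2 = 265, cx_3 = 135, cy_3 = 95, r_3 = 25, cx_4 = 200, cy_4 = 150, r_4 = 25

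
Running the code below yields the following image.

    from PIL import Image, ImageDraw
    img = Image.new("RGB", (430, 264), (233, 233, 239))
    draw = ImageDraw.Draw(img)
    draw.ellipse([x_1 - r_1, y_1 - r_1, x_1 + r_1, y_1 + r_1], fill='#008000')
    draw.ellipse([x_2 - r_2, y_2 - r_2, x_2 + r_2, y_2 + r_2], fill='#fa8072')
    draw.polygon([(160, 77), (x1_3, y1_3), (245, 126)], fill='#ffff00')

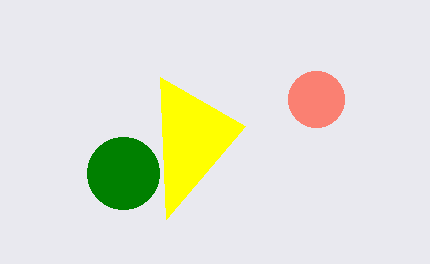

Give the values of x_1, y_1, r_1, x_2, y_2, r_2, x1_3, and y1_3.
x_1 = 123, y_1 = 173, r_1 = 36, x_2 = 316, y_2 = 99, r_2 = 28, x1_3 = 166, y1_3 = 219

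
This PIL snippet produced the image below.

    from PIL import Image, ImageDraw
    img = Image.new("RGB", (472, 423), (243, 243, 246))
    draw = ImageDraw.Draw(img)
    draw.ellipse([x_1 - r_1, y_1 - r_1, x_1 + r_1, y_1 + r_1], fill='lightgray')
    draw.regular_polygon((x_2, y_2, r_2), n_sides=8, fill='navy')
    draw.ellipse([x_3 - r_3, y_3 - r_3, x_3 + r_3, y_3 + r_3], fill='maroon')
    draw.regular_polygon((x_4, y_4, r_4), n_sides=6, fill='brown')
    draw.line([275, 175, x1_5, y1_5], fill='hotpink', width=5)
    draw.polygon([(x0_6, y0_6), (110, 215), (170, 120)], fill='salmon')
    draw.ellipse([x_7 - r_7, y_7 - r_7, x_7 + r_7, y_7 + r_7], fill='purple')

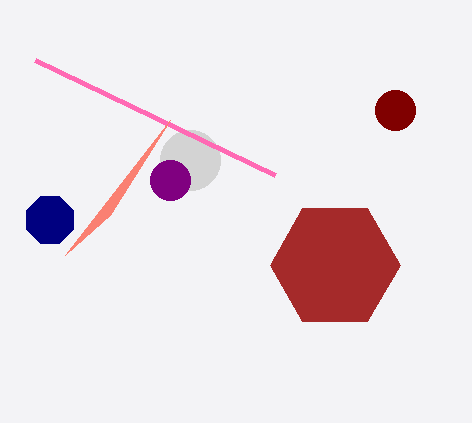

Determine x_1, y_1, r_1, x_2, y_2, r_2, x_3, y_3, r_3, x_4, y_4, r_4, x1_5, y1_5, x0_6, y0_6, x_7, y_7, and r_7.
x_1 = 190, y_1 = 160, r_1 = 30, x_2 = 50, y_2 = 220, r_2 = 25, x_3 = 395, y_3 = 110, r_3 = 20, x_4 = 335, y_4 = 265, r_4 = 65, x1_5 = 35, y1_5 = 60, x0_6 = 65, y0_6 = 255, x_7 = 170, y_7 = 180, r_7 = 20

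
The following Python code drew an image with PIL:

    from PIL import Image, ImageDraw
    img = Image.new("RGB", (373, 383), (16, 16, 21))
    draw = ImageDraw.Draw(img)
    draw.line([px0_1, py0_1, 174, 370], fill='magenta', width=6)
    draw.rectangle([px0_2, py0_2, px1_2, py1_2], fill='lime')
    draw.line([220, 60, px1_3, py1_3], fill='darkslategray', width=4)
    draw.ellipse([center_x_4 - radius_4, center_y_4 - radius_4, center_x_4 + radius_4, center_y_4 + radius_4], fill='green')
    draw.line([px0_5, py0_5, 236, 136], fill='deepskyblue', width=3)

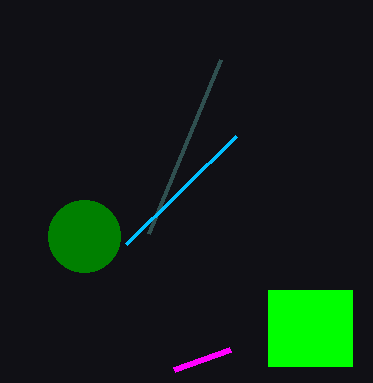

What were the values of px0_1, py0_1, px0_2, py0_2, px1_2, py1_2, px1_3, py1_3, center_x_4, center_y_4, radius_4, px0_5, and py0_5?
px0_1 = 230, py0_1 = 350, px0_2 = 268, py0_2 = 290, px1_2 = 352, py1_2 = 366, px1_3 = 148, py1_3 = 234, center_x_4 = 84, center_y_4 = 236, radius_4 = 36, px0_5 = 126, py0_5 = 244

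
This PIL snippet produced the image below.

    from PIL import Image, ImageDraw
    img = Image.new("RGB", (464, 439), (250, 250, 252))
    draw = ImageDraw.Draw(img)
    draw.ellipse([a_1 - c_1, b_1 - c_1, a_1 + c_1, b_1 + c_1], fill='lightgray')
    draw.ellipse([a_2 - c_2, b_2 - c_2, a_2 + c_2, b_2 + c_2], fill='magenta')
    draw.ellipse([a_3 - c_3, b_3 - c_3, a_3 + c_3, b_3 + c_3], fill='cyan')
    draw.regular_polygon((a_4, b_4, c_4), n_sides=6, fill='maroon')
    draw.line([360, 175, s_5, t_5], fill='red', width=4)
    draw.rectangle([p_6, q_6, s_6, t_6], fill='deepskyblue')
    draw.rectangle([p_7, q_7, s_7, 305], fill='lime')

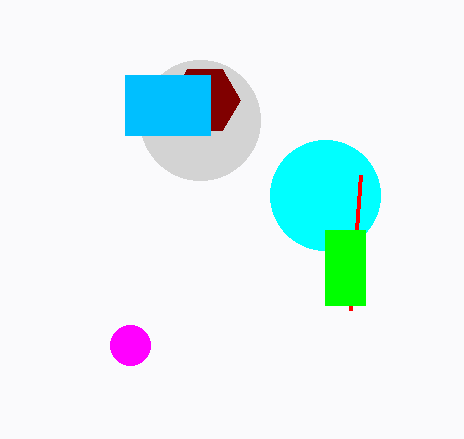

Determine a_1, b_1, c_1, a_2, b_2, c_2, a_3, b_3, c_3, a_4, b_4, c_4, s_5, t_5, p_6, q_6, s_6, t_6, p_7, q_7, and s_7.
a_1 = 200, b_1 = 120, c_1 = 60, a_2 = 130, b_2 = 345, c_2 = 20, a_3 = 325, b_3 = 195, c_3 = 55, a_4 = 205, b_4 = 100, c_4 = 35, s_5 = 350, t_5 = 310, p_6 = 125, q_6 = 75, s_6 = 210, t_6 = 135, p_7 = 325, q_7 = 230, s_7 = 365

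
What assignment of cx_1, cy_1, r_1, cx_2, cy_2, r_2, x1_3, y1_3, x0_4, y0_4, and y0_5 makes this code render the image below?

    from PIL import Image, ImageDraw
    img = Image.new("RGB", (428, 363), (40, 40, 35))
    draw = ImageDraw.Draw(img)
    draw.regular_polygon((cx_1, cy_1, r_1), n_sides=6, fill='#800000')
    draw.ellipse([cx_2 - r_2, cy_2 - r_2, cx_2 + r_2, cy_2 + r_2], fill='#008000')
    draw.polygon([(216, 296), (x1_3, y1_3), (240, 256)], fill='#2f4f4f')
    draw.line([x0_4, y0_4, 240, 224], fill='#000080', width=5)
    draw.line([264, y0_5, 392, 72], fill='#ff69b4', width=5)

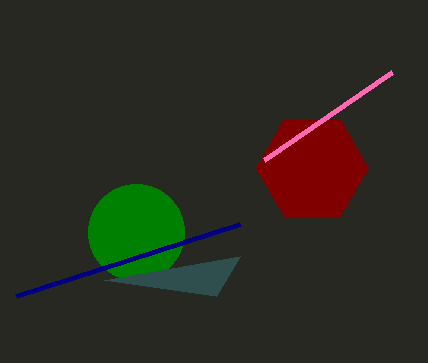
cx_1 = 312; cy_1 = 168; r_1 = 56; cx_2 = 136; cy_2 = 232; r_2 = 48; x1_3 = 104; y1_3 = 280; x0_4 = 16; y0_4 = 296; y0_5 = 160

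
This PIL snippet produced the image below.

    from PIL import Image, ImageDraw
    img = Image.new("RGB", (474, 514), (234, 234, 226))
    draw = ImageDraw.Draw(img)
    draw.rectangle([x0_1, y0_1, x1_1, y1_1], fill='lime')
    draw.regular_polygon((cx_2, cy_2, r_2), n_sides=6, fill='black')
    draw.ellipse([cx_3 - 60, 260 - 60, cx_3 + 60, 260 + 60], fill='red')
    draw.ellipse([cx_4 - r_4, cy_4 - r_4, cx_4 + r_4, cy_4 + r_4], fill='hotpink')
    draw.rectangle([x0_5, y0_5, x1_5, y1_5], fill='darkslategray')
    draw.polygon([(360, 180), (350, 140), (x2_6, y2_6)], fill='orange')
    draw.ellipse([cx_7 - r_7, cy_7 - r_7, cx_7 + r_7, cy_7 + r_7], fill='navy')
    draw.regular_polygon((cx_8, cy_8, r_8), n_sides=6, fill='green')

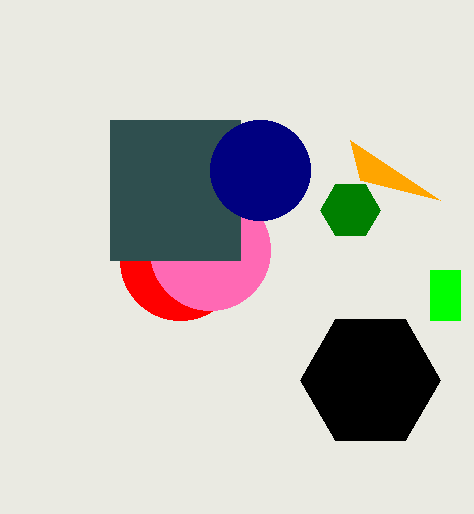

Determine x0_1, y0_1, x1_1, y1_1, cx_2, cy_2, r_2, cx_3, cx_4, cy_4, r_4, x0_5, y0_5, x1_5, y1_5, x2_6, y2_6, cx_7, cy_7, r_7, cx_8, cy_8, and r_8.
x0_1 = 430, y0_1 = 270, x1_1 = 460, y1_1 = 320, cx_2 = 370, cy_2 = 380, r_2 = 70, cx_3 = 180, cx_4 = 210, cy_4 = 250, r_4 = 60, x0_5 = 110, y0_5 = 120, x1_5 = 240, y1_5 = 260, x2_6 = 440, y2_6 = 200, cx_7 = 260, cy_7 = 170, r_7 = 50, cx_8 = 350, cy_8 = 210, r_8 = 30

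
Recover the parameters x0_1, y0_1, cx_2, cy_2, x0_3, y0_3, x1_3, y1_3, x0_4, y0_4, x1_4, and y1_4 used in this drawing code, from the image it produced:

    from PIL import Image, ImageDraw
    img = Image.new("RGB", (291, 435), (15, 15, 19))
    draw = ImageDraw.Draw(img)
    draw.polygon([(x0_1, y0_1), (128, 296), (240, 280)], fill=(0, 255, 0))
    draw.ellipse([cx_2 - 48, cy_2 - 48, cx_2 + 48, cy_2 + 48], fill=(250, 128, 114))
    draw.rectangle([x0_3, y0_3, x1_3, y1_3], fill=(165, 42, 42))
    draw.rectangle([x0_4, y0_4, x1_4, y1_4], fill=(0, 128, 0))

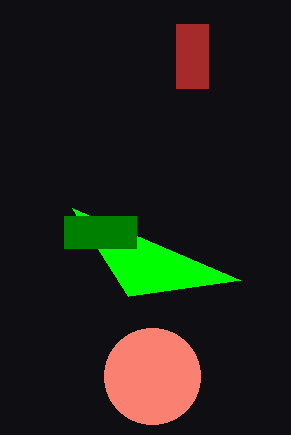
x0_1 = 72; y0_1 = 208; cx_2 = 152; cy_2 = 376; x0_3 = 176; y0_3 = 24; x1_3 = 208; y1_3 = 88; x0_4 = 64; y0_4 = 216; x1_4 = 136; y1_4 = 248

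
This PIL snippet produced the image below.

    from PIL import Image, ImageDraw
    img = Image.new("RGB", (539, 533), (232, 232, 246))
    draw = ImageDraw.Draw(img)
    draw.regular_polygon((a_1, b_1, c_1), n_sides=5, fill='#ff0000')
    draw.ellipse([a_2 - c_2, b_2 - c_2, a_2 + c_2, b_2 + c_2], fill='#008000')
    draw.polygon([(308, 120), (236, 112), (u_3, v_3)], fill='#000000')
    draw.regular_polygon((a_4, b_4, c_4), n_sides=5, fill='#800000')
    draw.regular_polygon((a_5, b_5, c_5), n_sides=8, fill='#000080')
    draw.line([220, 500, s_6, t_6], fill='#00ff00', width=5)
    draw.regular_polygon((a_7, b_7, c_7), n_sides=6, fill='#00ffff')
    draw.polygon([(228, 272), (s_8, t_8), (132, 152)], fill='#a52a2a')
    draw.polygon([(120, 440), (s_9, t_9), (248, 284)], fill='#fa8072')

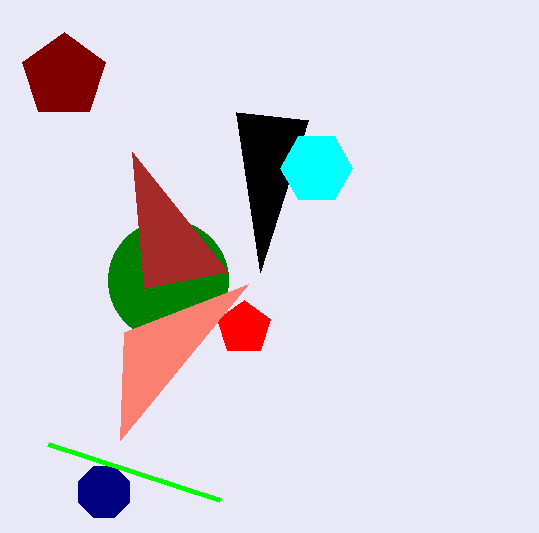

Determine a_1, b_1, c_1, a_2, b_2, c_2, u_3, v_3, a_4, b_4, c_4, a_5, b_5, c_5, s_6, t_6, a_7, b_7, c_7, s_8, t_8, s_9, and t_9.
a_1 = 244, b_1 = 328, c_1 = 28, a_2 = 168, b_2 = 280, c_2 = 60, u_3 = 260, v_3 = 272, a_4 = 64, b_4 = 76, c_4 = 44, a_5 = 104, b_5 = 492, c_5 = 28, s_6 = 48, t_6 = 444, a_7 = 316, b_7 = 168, c_7 = 36, s_8 = 144, t_8 = 288, s_9 = 124, t_9 = 332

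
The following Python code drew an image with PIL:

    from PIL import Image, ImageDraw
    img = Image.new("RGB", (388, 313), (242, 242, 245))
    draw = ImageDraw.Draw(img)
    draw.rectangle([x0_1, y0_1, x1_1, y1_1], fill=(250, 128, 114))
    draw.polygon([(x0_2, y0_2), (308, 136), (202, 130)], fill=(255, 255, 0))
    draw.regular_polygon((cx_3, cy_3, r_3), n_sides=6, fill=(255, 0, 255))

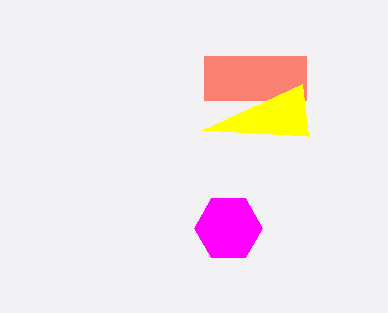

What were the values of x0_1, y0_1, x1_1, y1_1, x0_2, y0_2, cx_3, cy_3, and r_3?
x0_1 = 204; y0_1 = 56; x1_1 = 306; y1_1 = 100; x0_2 = 302; y0_2 = 84; cx_3 = 228; cy_3 = 228; r_3 = 34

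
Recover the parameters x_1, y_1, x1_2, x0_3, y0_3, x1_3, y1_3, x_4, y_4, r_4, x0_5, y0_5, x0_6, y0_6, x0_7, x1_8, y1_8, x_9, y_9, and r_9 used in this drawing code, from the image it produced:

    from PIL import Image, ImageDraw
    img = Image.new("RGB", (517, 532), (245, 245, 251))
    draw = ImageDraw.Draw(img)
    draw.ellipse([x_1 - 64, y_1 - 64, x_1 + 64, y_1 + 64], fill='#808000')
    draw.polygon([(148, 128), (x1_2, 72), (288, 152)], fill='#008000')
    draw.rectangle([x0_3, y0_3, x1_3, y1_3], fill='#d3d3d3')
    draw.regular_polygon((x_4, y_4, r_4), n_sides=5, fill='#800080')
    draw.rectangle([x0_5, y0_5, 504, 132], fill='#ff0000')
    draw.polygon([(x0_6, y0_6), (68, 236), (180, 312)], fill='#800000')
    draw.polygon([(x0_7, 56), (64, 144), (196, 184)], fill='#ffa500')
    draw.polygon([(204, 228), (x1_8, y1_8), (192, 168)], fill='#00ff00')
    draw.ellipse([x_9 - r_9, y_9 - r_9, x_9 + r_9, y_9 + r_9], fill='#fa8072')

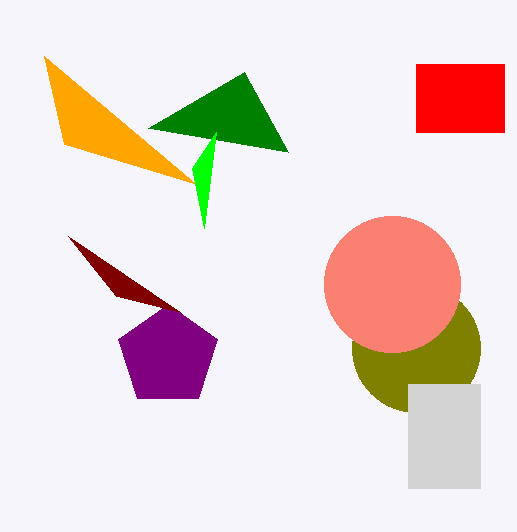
x_1 = 416
y_1 = 348
x1_2 = 244
x0_3 = 408
y0_3 = 384
x1_3 = 480
y1_3 = 488
x_4 = 168
y_4 = 356
r_4 = 52
x0_5 = 416
y0_5 = 64
x0_6 = 116
y0_6 = 296
x0_7 = 44
x1_8 = 216
y1_8 = 132
x_9 = 392
y_9 = 284
r_9 = 68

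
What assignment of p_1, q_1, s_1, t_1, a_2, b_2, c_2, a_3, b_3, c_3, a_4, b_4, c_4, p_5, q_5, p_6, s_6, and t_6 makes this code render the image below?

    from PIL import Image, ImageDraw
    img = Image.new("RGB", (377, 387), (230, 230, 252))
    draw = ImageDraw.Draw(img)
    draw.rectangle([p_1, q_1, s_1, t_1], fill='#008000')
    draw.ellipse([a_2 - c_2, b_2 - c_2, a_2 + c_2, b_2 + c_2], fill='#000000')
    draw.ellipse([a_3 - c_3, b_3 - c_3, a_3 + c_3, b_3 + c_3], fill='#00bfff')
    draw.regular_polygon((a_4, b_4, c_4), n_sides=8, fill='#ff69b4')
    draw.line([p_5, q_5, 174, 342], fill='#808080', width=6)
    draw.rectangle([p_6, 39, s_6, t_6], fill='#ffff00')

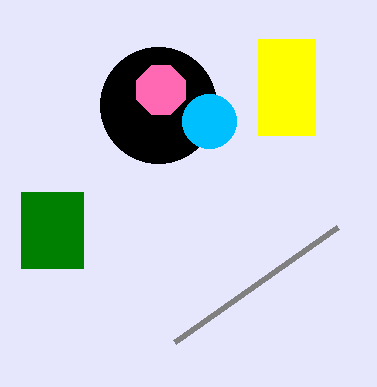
p_1 = 21
q_1 = 192
s_1 = 83
t_1 = 268
a_2 = 158
b_2 = 105
c_2 = 58
a_3 = 209
b_3 = 121
c_3 = 27
a_4 = 161
b_4 = 90
c_4 = 26
p_5 = 337
q_5 = 227
p_6 = 258
s_6 = 315
t_6 = 135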